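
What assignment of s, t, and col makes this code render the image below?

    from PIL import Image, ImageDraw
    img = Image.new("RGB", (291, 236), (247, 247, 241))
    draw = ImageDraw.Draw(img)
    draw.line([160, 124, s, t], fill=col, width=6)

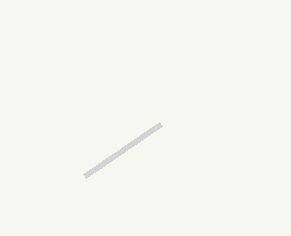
s = 84
t = 176
col = 'lightgray'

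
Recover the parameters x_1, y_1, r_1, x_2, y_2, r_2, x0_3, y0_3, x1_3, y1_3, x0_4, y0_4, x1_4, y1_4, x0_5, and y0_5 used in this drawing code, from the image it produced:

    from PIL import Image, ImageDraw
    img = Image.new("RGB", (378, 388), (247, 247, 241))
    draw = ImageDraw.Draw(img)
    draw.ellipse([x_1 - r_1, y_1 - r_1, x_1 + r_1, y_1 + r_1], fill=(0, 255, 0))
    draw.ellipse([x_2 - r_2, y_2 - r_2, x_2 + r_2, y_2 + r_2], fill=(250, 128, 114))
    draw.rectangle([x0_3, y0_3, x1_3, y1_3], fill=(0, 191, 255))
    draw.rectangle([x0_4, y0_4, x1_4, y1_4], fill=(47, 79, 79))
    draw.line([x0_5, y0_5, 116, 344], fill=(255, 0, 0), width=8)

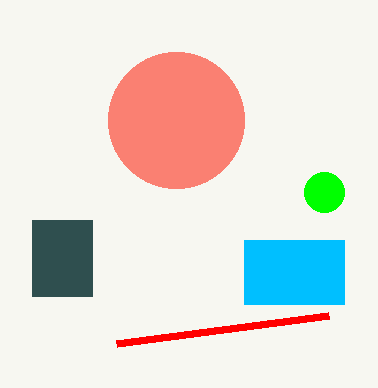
x_1 = 324, y_1 = 192, r_1 = 20, x_2 = 176, y_2 = 120, r_2 = 68, x0_3 = 244, y0_3 = 240, x1_3 = 344, y1_3 = 304, x0_4 = 32, y0_4 = 220, x1_4 = 92, y1_4 = 296, x0_5 = 328, y0_5 = 316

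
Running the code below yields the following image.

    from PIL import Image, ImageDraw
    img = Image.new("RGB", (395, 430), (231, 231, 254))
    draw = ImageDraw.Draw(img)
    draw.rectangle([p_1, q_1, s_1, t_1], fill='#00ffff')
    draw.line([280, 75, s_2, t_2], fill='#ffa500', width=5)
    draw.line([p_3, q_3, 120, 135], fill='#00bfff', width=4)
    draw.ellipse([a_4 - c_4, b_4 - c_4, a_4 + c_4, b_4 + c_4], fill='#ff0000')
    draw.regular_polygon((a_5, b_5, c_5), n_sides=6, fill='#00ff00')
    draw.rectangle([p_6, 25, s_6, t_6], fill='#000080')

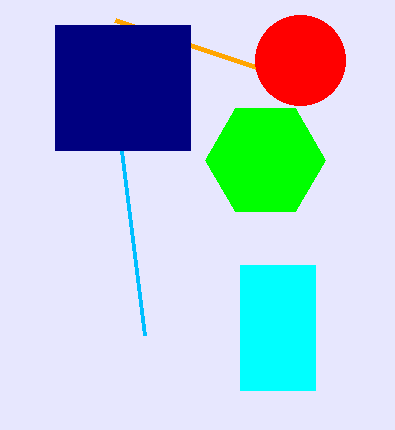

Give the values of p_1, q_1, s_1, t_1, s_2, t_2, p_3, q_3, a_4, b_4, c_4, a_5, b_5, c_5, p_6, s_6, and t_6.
p_1 = 240, q_1 = 265, s_1 = 315, t_1 = 390, s_2 = 115, t_2 = 20, p_3 = 145, q_3 = 335, a_4 = 300, b_4 = 60, c_4 = 45, a_5 = 265, b_5 = 160, c_5 = 60, p_6 = 55, s_6 = 190, t_6 = 150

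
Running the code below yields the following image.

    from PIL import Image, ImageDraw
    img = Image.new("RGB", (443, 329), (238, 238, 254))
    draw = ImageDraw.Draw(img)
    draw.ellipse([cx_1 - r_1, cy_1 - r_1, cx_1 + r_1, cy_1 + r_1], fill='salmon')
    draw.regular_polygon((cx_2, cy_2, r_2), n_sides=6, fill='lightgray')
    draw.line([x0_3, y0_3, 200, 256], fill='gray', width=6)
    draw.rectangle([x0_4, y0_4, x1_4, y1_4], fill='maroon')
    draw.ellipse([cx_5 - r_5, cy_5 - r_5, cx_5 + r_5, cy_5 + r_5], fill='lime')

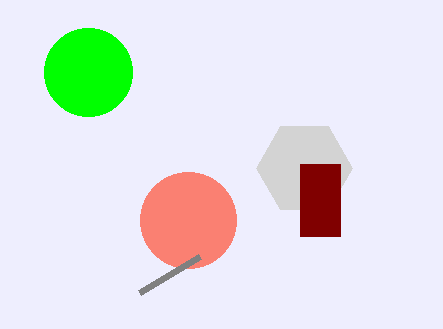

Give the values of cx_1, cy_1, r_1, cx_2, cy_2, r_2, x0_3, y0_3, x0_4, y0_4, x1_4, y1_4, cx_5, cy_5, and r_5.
cx_1 = 188; cy_1 = 220; r_1 = 48; cx_2 = 304; cy_2 = 168; r_2 = 48; x0_3 = 140; y0_3 = 292; x0_4 = 300; y0_4 = 164; x1_4 = 340; y1_4 = 236; cx_5 = 88; cy_5 = 72; r_5 = 44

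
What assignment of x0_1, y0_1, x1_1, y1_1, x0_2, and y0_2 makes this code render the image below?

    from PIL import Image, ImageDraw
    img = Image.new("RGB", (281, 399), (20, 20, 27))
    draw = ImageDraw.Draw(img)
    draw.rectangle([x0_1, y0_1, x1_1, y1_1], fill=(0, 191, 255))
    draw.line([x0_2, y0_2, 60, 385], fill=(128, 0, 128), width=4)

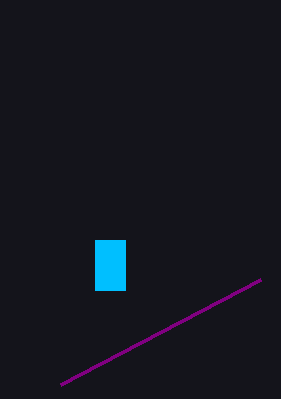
x0_1 = 95; y0_1 = 240; x1_1 = 125; y1_1 = 290; x0_2 = 260; y0_2 = 280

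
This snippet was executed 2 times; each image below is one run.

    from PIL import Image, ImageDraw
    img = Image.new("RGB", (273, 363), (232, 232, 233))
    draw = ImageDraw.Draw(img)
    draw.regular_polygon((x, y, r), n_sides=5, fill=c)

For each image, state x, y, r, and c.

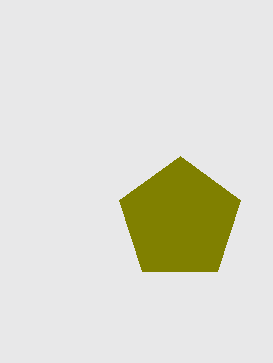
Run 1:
x = 180
y = 220
r = 64
c = 'olive'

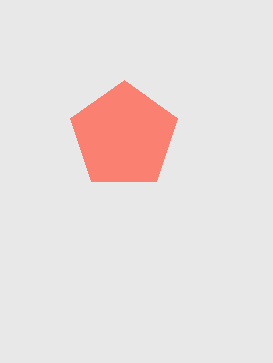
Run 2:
x = 124, y = 136, r = 56, c = 'salmon'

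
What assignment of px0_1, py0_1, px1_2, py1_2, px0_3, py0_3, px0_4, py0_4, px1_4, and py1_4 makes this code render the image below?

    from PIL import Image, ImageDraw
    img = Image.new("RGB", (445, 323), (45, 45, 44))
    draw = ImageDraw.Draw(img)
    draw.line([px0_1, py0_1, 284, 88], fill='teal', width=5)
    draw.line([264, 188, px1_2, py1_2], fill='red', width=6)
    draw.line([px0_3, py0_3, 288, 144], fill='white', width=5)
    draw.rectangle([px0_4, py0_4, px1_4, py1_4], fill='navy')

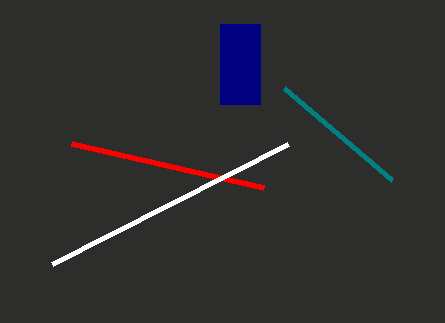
px0_1 = 392, py0_1 = 180, px1_2 = 72, py1_2 = 144, px0_3 = 52, py0_3 = 264, px0_4 = 220, py0_4 = 24, px1_4 = 260, py1_4 = 104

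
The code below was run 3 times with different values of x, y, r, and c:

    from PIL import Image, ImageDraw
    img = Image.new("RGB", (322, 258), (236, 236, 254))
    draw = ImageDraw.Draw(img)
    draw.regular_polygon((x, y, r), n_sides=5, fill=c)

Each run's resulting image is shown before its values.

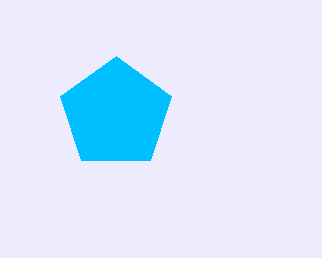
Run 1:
x = 116
y = 114
r = 58
c = 'deepskyblue'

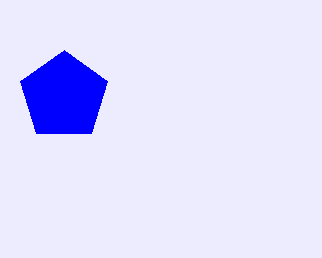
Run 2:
x = 64
y = 96
r = 46
c = 'blue'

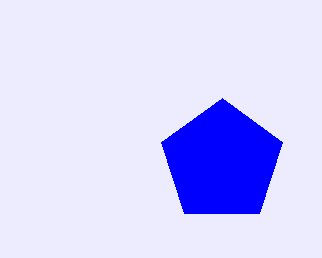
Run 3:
x = 222, y = 162, r = 64, c = 'blue'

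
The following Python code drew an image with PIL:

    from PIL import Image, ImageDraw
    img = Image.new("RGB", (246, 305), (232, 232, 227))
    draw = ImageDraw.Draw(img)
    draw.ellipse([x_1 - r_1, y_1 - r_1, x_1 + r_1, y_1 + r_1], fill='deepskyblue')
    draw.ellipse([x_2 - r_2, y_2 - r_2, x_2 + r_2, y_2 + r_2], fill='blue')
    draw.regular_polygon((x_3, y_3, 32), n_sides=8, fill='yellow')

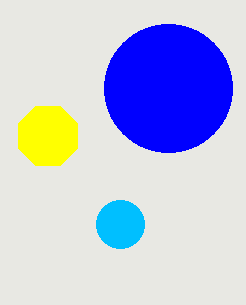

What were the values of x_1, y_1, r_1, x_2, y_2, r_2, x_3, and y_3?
x_1 = 120, y_1 = 224, r_1 = 24, x_2 = 168, y_2 = 88, r_2 = 64, x_3 = 48, y_3 = 136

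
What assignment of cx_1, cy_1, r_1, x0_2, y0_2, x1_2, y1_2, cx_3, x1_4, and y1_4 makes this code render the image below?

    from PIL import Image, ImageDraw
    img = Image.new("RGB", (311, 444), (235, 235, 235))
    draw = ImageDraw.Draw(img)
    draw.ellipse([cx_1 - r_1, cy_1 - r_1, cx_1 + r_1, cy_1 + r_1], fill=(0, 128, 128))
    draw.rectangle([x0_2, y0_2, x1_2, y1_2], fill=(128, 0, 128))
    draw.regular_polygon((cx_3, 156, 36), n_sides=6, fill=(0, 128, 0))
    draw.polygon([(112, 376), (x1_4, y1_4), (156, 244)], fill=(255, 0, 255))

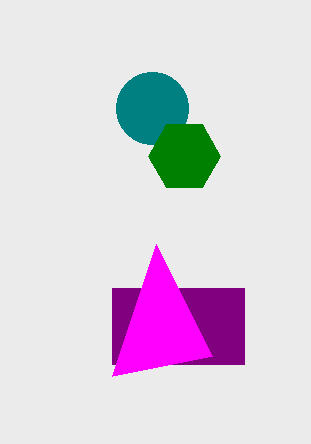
cx_1 = 152; cy_1 = 108; r_1 = 36; x0_2 = 112; y0_2 = 288; x1_2 = 244; y1_2 = 364; cx_3 = 184; x1_4 = 212; y1_4 = 356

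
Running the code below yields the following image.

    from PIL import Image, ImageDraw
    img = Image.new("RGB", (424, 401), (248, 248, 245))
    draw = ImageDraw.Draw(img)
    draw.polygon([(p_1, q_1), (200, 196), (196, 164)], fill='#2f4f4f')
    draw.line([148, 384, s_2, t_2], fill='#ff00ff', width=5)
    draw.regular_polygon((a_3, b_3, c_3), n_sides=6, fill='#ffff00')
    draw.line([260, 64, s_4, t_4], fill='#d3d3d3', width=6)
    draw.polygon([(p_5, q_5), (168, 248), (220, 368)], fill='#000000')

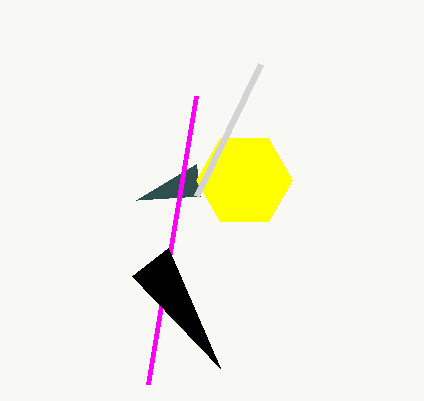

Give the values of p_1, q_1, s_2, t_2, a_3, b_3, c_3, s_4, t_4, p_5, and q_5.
p_1 = 136; q_1 = 200; s_2 = 196; t_2 = 96; a_3 = 244; b_3 = 180; c_3 = 48; s_4 = 196; t_4 = 196; p_5 = 132; q_5 = 276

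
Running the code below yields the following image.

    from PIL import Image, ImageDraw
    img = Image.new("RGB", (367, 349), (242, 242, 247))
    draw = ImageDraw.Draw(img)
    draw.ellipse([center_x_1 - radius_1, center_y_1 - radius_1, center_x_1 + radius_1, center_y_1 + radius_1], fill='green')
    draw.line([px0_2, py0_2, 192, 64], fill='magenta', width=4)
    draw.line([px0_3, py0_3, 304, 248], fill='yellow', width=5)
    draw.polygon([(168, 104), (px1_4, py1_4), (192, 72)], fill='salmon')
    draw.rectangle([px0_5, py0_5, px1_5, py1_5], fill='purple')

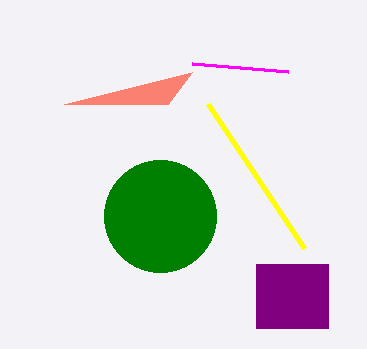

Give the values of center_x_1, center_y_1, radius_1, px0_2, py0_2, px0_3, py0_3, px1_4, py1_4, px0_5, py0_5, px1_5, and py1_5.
center_x_1 = 160, center_y_1 = 216, radius_1 = 56, px0_2 = 288, py0_2 = 72, px0_3 = 208, py0_3 = 104, px1_4 = 64, py1_4 = 104, px0_5 = 256, py0_5 = 264, px1_5 = 328, py1_5 = 328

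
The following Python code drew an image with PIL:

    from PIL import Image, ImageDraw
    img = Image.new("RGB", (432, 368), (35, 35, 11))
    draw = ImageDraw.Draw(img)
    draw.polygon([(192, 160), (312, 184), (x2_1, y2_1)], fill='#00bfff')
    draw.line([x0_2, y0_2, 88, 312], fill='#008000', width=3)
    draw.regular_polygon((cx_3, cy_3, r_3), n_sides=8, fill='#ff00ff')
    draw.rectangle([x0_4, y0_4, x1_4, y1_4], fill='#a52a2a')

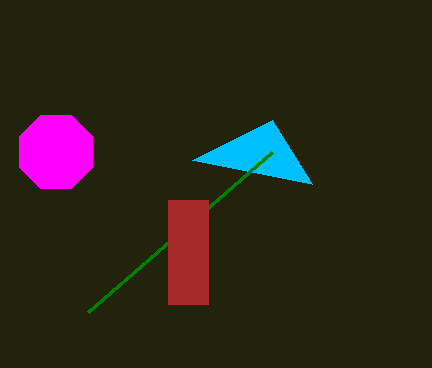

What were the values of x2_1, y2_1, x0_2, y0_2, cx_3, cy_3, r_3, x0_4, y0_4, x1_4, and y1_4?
x2_1 = 272
y2_1 = 120
x0_2 = 272
y0_2 = 152
cx_3 = 56
cy_3 = 152
r_3 = 40
x0_4 = 168
y0_4 = 200
x1_4 = 208
y1_4 = 304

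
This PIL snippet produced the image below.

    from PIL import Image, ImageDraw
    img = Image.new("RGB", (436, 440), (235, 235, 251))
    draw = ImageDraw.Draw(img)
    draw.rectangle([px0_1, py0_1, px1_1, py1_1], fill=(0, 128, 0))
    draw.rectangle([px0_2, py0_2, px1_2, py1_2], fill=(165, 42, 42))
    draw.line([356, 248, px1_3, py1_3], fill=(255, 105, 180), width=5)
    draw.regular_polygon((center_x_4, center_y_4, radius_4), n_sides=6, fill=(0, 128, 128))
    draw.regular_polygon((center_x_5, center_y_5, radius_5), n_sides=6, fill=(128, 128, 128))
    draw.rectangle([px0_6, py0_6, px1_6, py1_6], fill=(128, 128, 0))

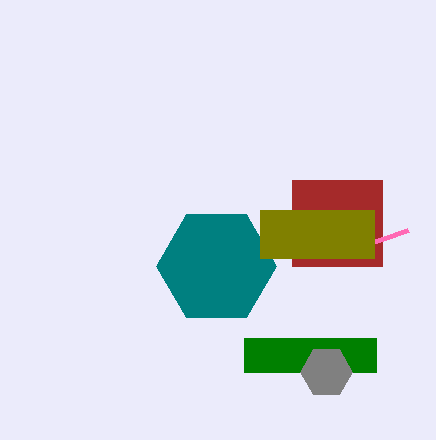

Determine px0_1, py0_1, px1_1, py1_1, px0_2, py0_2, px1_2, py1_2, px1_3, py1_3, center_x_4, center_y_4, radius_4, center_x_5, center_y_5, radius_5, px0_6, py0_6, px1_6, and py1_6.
px0_1 = 244, py0_1 = 338, px1_1 = 376, py1_1 = 372, px0_2 = 292, py0_2 = 180, px1_2 = 382, py1_2 = 266, px1_3 = 408, py1_3 = 230, center_x_4 = 216, center_y_4 = 266, radius_4 = 60, center_x_5 = 326, center_y_5 = 372, radius_5 = 26, px0_6 = 260, py0_6 = 210, px1_6 = 374, py1_6 = 258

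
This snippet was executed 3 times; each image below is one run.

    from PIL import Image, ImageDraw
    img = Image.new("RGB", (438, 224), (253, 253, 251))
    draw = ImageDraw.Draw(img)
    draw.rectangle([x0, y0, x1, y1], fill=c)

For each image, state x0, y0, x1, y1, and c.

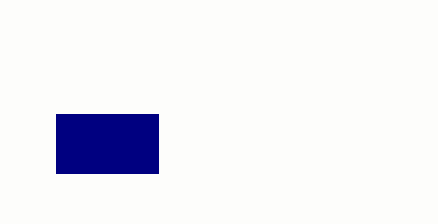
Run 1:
x0 = 56, y0 = 114, x1 = 158, y1 = 173, c = 'navy'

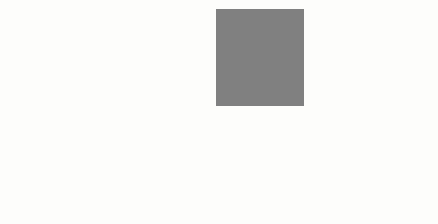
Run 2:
x0 = 216, y0 = 9, x1 = 303, y1 = 105, c = 'gray'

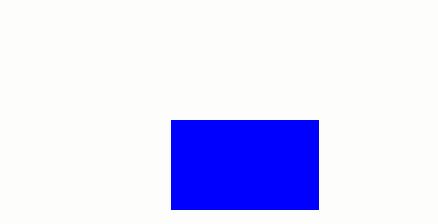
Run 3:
x0 = 171; y0 = 120; x1 = 318; y1 = 209; c = 'blue'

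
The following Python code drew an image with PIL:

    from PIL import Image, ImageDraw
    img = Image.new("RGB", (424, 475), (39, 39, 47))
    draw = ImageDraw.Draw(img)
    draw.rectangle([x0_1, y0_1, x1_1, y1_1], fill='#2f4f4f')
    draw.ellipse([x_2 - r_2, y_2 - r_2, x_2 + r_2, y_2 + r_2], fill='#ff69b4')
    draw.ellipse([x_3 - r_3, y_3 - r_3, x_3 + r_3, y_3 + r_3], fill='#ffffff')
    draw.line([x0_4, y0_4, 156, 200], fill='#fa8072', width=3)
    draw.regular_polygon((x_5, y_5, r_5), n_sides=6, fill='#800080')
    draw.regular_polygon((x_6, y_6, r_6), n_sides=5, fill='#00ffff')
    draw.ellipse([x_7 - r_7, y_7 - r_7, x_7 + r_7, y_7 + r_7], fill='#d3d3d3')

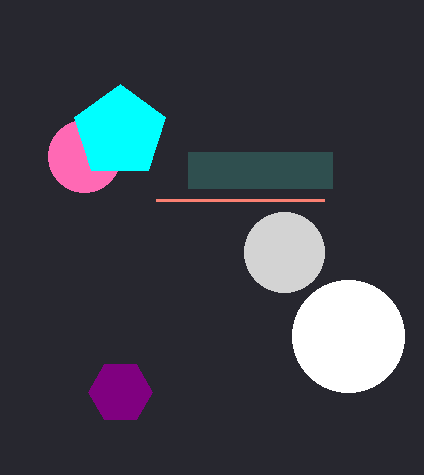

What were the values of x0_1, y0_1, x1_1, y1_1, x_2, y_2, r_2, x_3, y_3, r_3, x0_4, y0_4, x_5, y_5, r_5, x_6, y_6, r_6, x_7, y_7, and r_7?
x0_1 = 188; y0_1 = 152; x1_1 = 332; y1_1 = 188; x_2 = 84; y_2 = 156; r_2 = 36; x_3 = 348; y_3 = 336; r_3 = 56; x0_4 = 324; y0_4 = 200; x_5 = 120; y_5 = 392; r_5 = 32; x_6 = 120; y_6 = 132; r_6 = 48; x_7 = 284; y_7 = 252; r_7 = 40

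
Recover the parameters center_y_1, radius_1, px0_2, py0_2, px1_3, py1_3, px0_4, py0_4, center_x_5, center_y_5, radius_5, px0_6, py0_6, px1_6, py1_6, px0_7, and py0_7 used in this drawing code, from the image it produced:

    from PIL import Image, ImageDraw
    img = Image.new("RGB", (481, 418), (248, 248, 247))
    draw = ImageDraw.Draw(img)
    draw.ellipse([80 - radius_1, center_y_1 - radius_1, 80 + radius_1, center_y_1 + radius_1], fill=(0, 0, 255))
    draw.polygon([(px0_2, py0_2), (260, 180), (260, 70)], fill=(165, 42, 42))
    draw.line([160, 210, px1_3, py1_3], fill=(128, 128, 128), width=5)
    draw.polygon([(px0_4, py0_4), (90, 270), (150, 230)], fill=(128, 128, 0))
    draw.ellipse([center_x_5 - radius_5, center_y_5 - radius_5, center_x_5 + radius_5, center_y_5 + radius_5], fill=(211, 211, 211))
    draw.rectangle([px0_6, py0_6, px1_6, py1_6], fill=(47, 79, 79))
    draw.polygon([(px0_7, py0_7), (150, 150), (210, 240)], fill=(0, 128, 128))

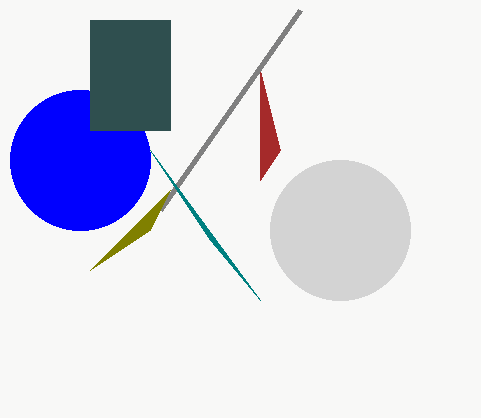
center_y_1 = 160
radius_1 = 70
px0_2 = 280
py0_2 = 150
px1_3 = 300
py1_3 = 10
px0_4 = 170
py0_4 = 190
center_x_5 = 340
center_y_5 = 230
radius_5 = 70
px0_6 = 90
py0_6 = 20
px1_6 = 170
py1_6 = 130
px0_7 = 260
py0_7 = 300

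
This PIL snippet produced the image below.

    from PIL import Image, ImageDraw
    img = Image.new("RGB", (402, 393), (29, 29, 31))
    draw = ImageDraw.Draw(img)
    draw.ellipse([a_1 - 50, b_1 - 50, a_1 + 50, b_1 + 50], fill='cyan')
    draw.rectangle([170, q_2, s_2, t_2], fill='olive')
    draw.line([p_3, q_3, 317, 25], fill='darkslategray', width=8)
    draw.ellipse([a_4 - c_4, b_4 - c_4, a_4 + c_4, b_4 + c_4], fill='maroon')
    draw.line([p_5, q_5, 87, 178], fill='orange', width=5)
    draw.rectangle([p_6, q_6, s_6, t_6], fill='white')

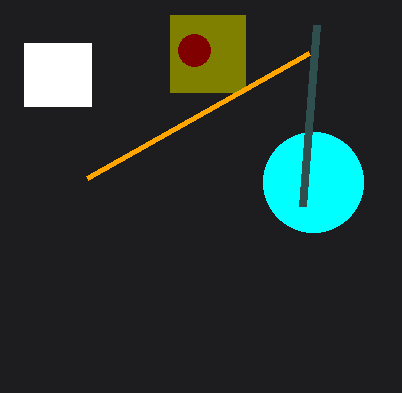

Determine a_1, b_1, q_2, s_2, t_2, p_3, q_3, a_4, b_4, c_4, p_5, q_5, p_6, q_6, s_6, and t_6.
a_1 = 313
b_1 = 182
q_2 = 15
s_2 = 245
t_2 = 92
p_3 = 303
q_3 = 206
a_4 = 194
b_4 = 50
c_4 = 16
p_5 = 309
q_5 = 53
p_6 = 24
q_6 = 43
s_6 = 91
t_6 = 106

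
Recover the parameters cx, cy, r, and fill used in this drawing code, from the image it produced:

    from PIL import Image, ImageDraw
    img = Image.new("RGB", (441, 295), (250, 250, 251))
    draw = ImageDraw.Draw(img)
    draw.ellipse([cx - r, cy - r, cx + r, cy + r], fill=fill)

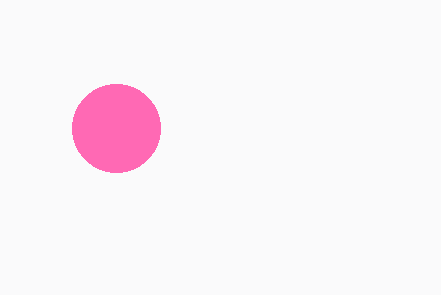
cx = 116; cy = 128; r = 44; fill = 'hotpink'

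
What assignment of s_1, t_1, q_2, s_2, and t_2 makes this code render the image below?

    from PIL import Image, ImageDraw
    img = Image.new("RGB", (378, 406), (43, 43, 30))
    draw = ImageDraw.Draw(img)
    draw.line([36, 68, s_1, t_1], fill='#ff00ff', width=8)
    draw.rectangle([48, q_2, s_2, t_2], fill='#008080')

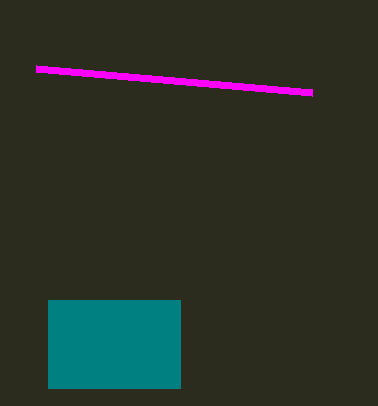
s_1 = 312
t_1 = 92
q_2 = 300
s_2 = 180
t_2 = 388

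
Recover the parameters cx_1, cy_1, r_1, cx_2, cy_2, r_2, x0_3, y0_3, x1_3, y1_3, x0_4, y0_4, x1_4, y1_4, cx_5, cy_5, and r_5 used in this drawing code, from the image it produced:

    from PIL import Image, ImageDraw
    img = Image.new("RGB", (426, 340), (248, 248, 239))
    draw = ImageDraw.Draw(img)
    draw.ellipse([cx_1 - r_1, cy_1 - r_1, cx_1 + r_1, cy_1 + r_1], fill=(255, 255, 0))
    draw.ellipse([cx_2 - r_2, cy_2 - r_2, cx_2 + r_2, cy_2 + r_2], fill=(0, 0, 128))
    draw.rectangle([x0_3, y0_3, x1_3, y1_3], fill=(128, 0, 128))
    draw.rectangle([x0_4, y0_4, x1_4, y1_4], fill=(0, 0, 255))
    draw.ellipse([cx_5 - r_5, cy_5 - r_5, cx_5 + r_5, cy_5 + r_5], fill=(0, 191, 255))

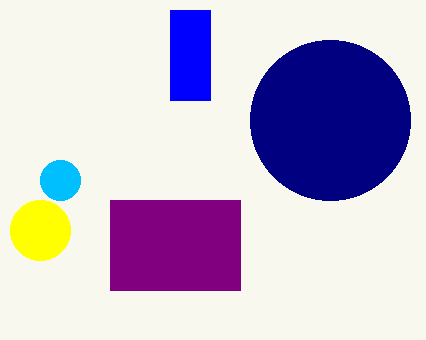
cx_1 = 40
cy_1 = 230
r_1 = 30
cx_2 = 330
cy_2 = 120
r_2 = 80
x0_3 = 110
y0_3 = 200
x1_3 = 240
y1_3 = 290
x0_4 = 170
y0_4 = 10
x1_4 = 210
y1_4 = 100
cx_5 = 60
cy_5 = 180
r_5 = 20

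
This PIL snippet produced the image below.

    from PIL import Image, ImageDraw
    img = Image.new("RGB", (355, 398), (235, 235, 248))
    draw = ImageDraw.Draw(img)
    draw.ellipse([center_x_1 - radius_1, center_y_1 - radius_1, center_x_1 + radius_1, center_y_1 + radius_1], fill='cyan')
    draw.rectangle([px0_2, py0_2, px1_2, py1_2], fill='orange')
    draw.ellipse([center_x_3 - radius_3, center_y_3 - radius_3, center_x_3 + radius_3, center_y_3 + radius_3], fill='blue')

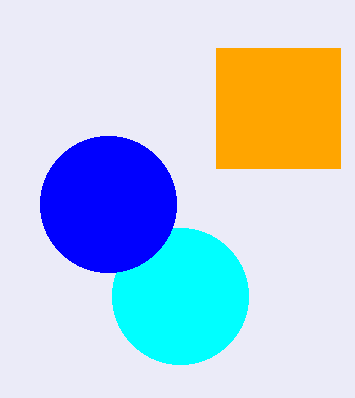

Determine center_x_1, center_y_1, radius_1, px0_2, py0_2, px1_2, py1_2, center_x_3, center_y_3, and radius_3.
center_x_1 = 180
center_y_1 = 296
radius_1 = 68
px0_2 = 216
py0_2 = 48
px1_2 = 340
py1_2 = 168
center_x_3 = 108
center_y_3 = 204
radius_3 = 68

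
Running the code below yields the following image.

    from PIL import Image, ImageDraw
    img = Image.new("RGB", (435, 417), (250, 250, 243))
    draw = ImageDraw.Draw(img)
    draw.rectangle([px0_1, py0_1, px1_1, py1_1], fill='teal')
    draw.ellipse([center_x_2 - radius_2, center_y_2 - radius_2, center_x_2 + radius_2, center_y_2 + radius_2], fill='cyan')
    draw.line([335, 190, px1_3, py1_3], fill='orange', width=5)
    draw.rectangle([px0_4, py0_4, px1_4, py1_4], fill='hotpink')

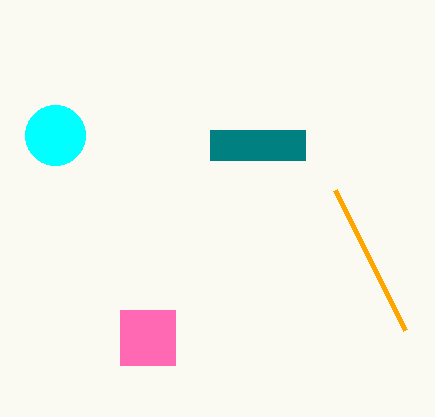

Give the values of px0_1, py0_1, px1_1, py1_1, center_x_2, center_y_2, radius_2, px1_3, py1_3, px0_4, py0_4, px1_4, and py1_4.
px0_1 = 210, py0_1 = 130, px1_1 = 305, py1_1 = 160, center_x_2 = 55, center_y_2 = 135, radius_2 = 30, px1_3 = 405, py1_3 = 330, px0_4 = 120, py0_4 = 310, px1_4 = 175, py1_4 = 365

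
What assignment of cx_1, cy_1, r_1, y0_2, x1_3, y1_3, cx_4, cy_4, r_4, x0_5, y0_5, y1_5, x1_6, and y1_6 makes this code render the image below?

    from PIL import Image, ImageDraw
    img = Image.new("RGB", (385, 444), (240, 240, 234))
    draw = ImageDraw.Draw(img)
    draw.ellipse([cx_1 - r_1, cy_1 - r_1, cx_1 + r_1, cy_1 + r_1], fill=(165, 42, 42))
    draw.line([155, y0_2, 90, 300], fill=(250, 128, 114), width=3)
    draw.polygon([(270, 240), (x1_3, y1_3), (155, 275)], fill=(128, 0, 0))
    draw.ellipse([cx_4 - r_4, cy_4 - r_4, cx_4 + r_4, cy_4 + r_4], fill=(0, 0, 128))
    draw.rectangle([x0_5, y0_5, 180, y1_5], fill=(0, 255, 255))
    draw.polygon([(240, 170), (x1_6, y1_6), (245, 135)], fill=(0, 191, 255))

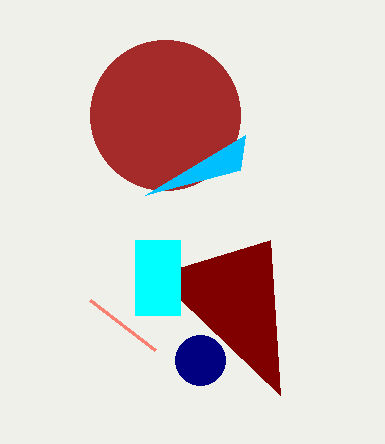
cx_1 = 165
cy_1 = 115
r_1 = 75
y0_2 = 350
x1_3 = 280
y1_3 = 395
cx_4 = 200
cy_4 = 360
r_4 = 25
x0_5 = 135
y0_5 = 240
y1_5 = 315
x1_6 = 145
y1_6 = 195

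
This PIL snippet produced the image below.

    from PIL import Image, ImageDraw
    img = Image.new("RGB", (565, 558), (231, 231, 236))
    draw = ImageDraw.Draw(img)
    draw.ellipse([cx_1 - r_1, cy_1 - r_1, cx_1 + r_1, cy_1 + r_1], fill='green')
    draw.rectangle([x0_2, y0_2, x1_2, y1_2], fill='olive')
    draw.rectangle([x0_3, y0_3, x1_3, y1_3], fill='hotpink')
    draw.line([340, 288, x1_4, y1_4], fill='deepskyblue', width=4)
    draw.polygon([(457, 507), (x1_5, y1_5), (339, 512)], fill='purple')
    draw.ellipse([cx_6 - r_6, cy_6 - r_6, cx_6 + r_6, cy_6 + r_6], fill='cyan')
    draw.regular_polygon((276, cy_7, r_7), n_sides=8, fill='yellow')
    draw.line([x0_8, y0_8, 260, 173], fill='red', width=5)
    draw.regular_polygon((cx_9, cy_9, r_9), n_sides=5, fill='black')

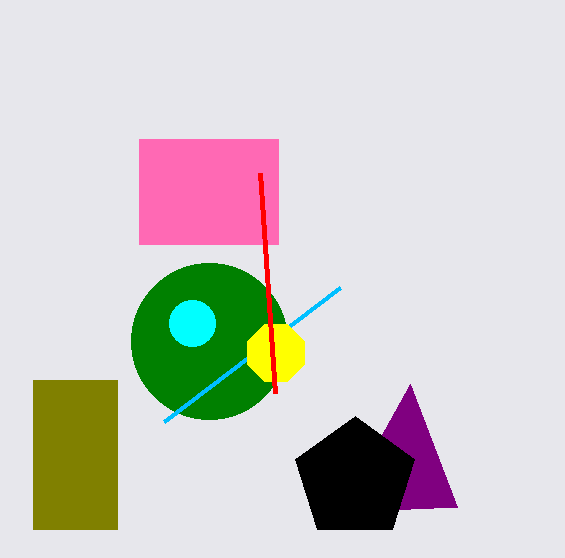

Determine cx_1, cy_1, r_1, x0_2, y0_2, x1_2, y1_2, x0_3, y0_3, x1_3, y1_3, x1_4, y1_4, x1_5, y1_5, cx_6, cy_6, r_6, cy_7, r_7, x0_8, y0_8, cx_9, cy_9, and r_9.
cx_1 = 209
cy_1 = 341
r_1 = 78
x0_2 = 33
y0_2 = 380
x1_2 = 117
y1_2 = 529
x0_3 = 139
y0_3 = 139
x1_3 = 278
y1_3 = 244
x1_4 = 164
y1_4 = 422
x1_5 = 410
y1_5 = 384
cx_6 = 192
cy_6 = 323
r_6 = 23
cy_7 = 353
r_7 = 31
x0_8 = 275
y0_8 = 393
cx_9 = 355
cy_9 = 479
r_9 = 63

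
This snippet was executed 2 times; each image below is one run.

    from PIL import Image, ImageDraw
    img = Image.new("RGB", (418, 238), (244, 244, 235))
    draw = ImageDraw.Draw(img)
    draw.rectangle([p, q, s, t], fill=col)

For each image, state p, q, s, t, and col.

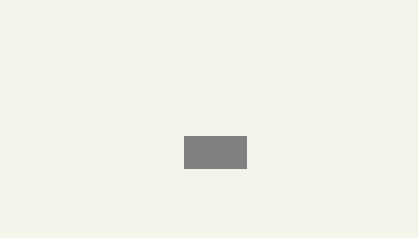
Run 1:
p = 184
q = 136
s = 246
t = 168
col = 'gray'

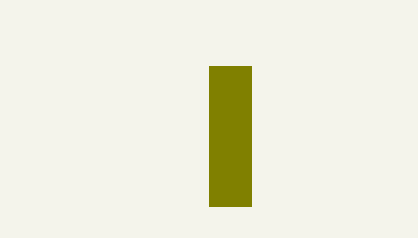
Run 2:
p = 209; q = 66; s = 251; t = 206; col = 'olive'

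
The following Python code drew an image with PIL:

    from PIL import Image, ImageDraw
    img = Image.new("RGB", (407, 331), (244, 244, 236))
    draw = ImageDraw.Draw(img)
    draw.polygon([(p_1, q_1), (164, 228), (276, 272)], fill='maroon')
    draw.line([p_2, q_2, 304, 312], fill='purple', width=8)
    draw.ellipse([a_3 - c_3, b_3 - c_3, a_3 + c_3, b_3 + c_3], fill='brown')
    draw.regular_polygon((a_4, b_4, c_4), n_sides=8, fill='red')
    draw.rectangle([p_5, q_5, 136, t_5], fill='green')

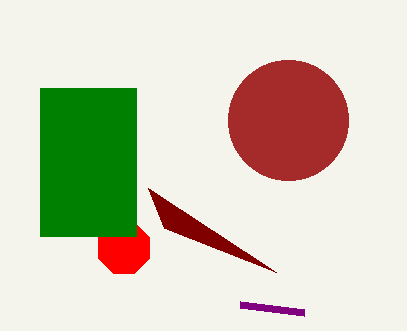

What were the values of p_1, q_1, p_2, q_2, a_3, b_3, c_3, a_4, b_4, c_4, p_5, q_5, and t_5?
p_1 = 148; q_1 = 188; p_2 = 240; q_2 = 304; a_3 = 288; b_3 = 120; c_3 = 60; a_4 = 124; b_4 = 248; c_4 = 28; p_5 = 40; q_5 = 88; t_5 = 236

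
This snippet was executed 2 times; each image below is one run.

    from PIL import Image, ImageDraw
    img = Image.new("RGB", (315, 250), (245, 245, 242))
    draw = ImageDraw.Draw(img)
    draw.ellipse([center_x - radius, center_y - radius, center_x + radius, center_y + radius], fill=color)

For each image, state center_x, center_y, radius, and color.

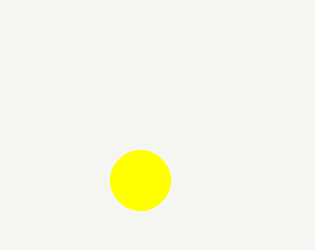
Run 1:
center_x = 140; center_y = 180; radius = 30; color = 'yellow'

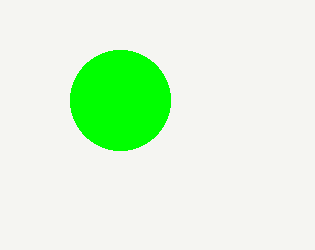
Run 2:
center_x = 120, center_y = 100, radius = 50, color = 'lime'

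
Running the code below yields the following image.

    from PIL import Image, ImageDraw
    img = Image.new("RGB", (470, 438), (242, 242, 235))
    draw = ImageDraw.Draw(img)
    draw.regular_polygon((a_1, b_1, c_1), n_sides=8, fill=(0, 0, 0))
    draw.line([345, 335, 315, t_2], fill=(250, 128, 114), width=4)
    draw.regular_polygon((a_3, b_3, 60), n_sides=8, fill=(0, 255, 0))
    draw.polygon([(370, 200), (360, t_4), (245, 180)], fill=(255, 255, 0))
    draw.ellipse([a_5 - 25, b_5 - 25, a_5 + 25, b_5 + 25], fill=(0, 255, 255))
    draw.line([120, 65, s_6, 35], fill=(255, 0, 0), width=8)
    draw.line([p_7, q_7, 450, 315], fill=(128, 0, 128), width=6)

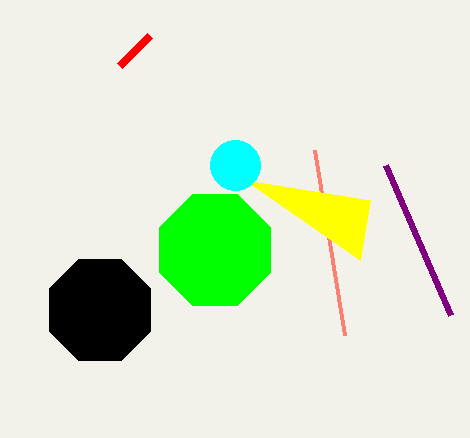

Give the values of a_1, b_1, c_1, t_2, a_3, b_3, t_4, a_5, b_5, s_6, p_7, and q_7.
a_1 = 100
b_1 = 310
c_1 = 55
t_2 = 150
a_3 = 215
b_3 = 250
t_4 = 260
a_5 = 235
b_5 = 165
s_6 = 150
p_7 = 385
q_7 = 165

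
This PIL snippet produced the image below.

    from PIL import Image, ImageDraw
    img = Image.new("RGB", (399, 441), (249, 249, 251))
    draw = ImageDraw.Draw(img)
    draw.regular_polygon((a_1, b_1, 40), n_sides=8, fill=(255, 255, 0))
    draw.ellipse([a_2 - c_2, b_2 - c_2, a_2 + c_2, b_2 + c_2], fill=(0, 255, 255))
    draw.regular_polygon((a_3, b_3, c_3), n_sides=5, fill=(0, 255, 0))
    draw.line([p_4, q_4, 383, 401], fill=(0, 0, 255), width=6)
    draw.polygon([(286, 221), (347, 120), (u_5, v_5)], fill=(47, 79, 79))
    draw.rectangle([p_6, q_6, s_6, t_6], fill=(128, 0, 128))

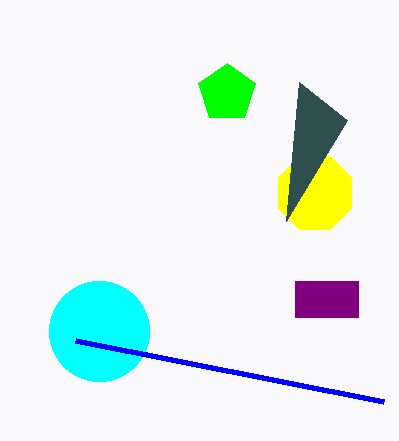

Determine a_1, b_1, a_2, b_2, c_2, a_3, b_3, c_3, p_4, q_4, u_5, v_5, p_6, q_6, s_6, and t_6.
a_1 = 315; b_1 = 193; a_2 = 99; b_2 = 331; c_2 = 50; a_3 = 227; b_3 = 93; c_3 = 30; p_4 = 75; q_4 = 340; u_5 = 299; v_5 = 82; p_6 = 295; q_6 = 281; s_6 = 358; t_6 = 317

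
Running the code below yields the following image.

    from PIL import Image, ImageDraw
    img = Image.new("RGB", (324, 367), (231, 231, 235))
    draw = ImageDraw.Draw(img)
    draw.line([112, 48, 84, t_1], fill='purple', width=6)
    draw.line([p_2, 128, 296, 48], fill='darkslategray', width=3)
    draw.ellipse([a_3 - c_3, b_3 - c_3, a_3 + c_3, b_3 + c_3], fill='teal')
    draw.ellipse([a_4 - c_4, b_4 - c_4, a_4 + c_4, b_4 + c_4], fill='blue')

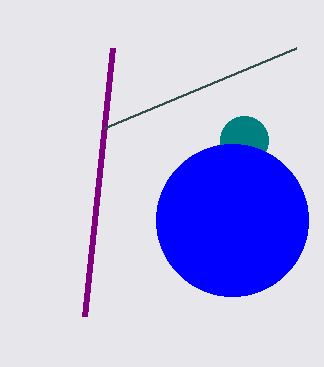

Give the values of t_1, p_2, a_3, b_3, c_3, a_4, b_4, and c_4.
t_1 = 316; p_2 = 104; a_3 = 244; b_3 = 140; c_3 = 24; a_4 = 232; b_4 = 220; c_4 = 76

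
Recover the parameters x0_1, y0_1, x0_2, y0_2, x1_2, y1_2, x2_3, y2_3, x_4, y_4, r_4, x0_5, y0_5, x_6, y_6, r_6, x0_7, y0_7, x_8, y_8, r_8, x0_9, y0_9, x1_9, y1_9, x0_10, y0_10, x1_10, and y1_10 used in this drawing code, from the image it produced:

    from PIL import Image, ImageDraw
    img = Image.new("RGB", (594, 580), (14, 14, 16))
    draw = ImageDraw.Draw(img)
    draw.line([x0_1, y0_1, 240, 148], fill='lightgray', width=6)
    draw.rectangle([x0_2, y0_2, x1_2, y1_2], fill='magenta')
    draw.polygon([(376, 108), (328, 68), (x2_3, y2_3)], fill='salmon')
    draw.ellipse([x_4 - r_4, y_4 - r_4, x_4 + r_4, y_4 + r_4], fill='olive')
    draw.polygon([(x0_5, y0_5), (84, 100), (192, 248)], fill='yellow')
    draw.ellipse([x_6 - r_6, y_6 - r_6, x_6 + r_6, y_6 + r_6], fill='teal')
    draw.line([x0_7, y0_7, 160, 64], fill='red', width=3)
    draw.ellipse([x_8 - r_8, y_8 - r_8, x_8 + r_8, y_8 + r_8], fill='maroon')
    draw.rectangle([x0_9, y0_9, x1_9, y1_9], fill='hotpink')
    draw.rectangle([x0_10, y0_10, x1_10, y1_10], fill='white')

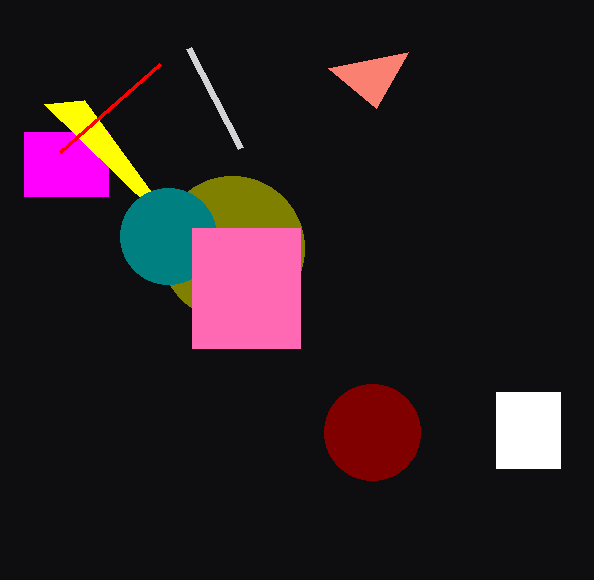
x0_1 = 188
y0_1 = 48
x0_2 = 24
y0_2 = 132
x1_2 = 108
y1_2 = 196
x2_3 = 408
y2_3 = 52
x_4 = 232
y_4 = 248
r_4 = 72
x0_5 = 44
y0_5 = 104
x_6 = 168
y_6 = 236
r_6 = 48
x0_7 = 60
y0_7 = 152
x_8 = 372
y_8 = 432
r_8 = 48
x0_9 = 192
y0_9 = 228
x1_9 = 300
y1_9 = 348
x0_10 = 496
y0_10 = 392
x1_10 = 560
y1_10 = 468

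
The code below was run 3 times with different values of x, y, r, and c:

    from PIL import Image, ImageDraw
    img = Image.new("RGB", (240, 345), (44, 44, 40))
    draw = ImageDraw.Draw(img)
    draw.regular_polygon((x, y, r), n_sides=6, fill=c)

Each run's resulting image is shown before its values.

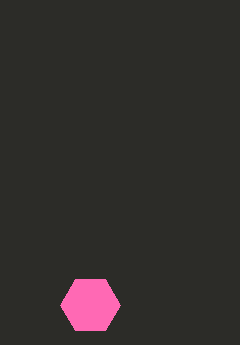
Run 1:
x = 90; y = 305; r = 30; c = 'hotpink'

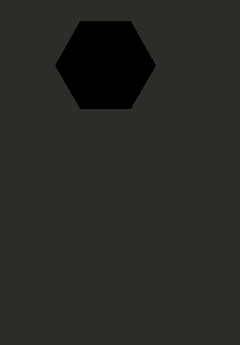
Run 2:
x = 105; y = 65; r = 50; c = 'black'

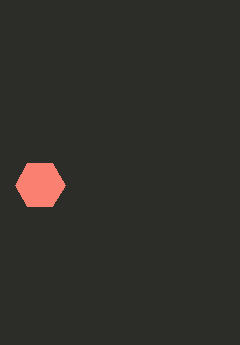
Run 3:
x = 40, y = 185, r = 25, c = 'salmon'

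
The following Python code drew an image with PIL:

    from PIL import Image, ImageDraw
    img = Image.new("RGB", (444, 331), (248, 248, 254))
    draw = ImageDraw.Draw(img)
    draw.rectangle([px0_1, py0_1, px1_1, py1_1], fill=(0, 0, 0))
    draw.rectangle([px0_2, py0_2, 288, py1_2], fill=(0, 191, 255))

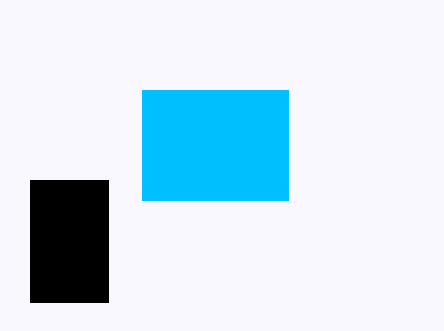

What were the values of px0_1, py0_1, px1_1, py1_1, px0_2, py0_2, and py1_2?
px0_1 = 30
py0_1 = 180
px1_1 = 108
py1_1 = 302
px0_2 = 142
py0_2 = 90
py1_2 = 200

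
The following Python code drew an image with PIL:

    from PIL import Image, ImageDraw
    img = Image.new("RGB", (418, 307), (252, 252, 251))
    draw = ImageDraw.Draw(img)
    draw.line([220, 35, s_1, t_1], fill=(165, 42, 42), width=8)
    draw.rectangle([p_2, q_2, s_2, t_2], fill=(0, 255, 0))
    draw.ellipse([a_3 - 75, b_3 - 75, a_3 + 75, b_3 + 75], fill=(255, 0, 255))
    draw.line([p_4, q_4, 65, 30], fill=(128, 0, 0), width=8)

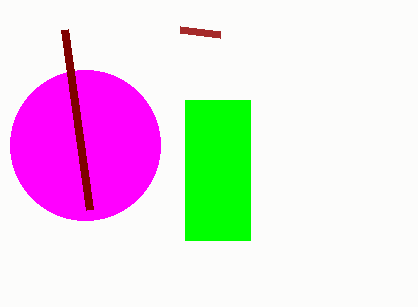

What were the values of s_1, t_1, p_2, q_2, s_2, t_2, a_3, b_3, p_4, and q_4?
s_1 = 180, t_1 = 30, p_2 = 185, q_2 = 100, s_2 = 250, t_2 = 240, a_3 = 85, b_3 = 145, p_4 = 90, q_4 = 210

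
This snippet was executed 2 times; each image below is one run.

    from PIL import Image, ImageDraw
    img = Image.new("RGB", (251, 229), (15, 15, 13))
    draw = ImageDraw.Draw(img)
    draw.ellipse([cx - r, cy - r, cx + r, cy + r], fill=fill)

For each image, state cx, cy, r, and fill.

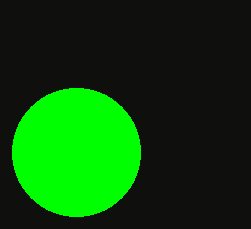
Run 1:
cx = 76, cy = 152, r = 64, fill = 'lime'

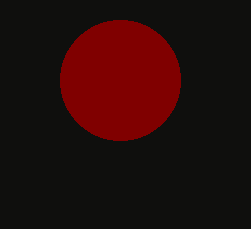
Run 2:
cx = 120, cy = 80, r = 60, fill = 'maroon'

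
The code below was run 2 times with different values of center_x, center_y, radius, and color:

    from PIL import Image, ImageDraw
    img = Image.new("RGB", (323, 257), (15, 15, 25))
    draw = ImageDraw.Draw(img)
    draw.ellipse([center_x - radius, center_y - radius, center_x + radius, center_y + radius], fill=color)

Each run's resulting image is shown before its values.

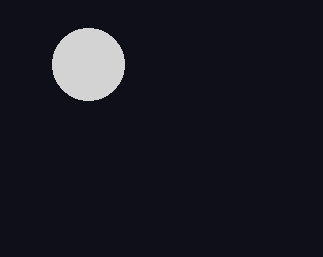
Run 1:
center_x = 88, center_y = 64, radius = 36, color = 'lightgray'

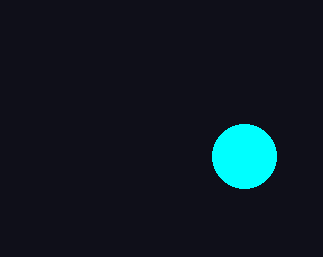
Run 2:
center_x = 244; center_y = 156; radius = 32; color = 'cyan'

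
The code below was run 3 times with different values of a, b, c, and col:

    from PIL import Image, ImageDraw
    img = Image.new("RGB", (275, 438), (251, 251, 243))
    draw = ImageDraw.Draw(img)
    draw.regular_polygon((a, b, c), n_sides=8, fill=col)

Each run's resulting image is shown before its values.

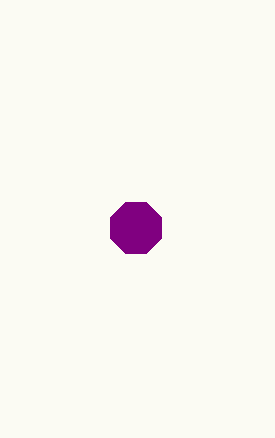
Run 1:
a = 136; b = 228; c = 28; col = 'purple'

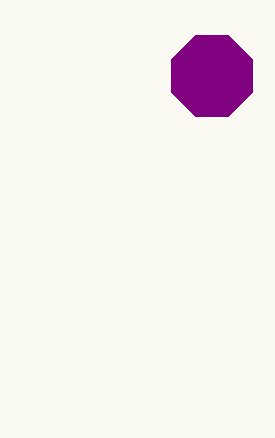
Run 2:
a = 212, b = 76, c = 44, col = 'purple'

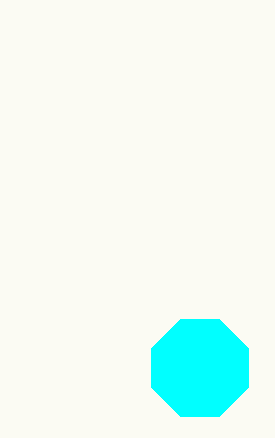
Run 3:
a = 200; b = 368; c = 52; col = 'cyan'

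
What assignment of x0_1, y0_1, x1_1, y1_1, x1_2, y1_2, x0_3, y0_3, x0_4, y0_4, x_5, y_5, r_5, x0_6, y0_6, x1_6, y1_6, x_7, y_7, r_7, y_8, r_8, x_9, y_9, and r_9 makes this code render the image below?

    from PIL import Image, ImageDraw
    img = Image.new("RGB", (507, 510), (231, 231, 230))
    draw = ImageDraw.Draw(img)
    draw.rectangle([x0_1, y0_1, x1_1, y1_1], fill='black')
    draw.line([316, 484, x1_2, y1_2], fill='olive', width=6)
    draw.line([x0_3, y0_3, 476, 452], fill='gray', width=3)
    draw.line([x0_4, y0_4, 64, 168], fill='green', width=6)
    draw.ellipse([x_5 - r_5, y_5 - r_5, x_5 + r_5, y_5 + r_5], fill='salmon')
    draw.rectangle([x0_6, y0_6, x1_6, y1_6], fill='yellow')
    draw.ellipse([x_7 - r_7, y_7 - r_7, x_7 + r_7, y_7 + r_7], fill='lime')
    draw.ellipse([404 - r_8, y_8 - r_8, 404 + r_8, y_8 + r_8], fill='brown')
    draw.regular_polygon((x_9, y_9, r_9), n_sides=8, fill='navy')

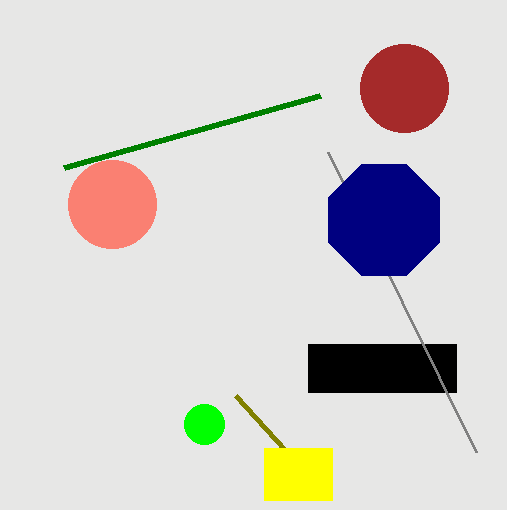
x0_1 = 308, y0_1 = 344, x1_1 = 456, y1_1 = 392, x1_2 = 236, y1_2 = 396, x0_3 = 328, y0_3 = 152, x0_4 = 320, y0_4 = 96, x_5 = 112, y_5 = 204, r_5 = 44, x0_6 = 264, y0_6 = 448, x1_6 = 332, y1_6 = 500, x_7 = 204, y_7 = 424, r_7 = 20, y_8 = 88, r_8 = 44, x_9 = 384, y_9 = 220, r_9 = 60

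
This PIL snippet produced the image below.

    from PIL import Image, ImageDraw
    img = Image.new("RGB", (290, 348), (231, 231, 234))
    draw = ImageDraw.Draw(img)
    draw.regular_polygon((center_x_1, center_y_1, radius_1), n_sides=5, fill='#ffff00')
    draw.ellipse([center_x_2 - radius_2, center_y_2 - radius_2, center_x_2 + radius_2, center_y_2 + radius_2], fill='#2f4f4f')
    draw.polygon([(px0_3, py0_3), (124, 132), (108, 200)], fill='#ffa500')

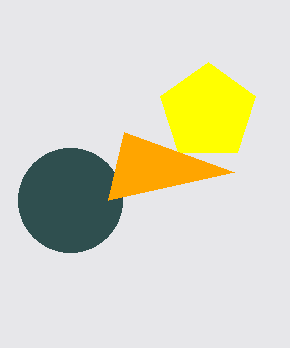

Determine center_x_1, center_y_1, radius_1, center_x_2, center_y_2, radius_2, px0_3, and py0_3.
center_x_1 = 208
center_y_1 = 112
radius_1 = 50
center_x_2 = 70
center_y_2 = 200
radius_2 = 52
px0_3 = 234
py0_3 = 172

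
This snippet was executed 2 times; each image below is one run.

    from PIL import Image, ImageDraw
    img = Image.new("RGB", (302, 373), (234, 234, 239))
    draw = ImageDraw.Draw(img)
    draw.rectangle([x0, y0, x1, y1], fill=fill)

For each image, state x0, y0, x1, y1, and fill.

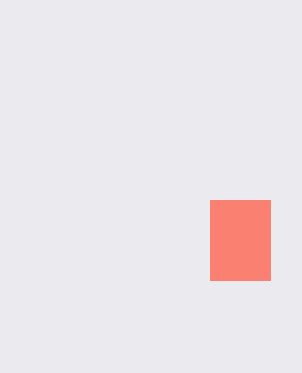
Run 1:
x0 = 210, y0 = 200, x1 = 270, y1 = 280, fill = 'salmon'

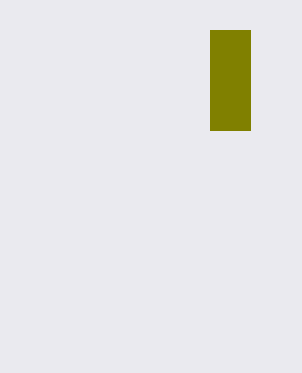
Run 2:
x0 = 210, y0 = 30, x1 = 250, y1 = 130, fill = 'olive'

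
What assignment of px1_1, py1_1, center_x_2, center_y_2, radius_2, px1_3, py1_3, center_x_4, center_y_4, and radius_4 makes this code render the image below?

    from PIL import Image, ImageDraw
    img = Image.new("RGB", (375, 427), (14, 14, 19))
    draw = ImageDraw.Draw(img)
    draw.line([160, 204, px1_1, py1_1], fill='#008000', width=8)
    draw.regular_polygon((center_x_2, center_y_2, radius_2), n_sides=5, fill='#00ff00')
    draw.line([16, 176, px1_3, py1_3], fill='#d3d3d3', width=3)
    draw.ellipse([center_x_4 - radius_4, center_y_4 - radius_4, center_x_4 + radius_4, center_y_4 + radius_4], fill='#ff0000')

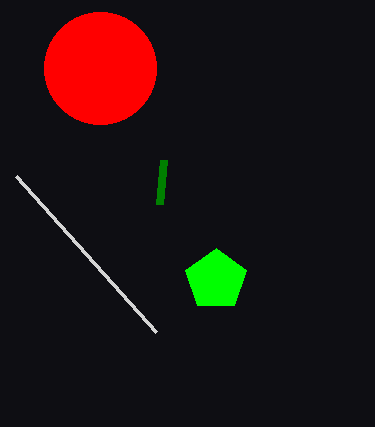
px1_1 = 164; py1_1 = 160; center_x_2 = 216; center_y_2 = 280; radius_2 = 32; px1_3 = 156; py1_3 = 332; center_x_4 = 100; center_y_4 = 68; radius_4 = 56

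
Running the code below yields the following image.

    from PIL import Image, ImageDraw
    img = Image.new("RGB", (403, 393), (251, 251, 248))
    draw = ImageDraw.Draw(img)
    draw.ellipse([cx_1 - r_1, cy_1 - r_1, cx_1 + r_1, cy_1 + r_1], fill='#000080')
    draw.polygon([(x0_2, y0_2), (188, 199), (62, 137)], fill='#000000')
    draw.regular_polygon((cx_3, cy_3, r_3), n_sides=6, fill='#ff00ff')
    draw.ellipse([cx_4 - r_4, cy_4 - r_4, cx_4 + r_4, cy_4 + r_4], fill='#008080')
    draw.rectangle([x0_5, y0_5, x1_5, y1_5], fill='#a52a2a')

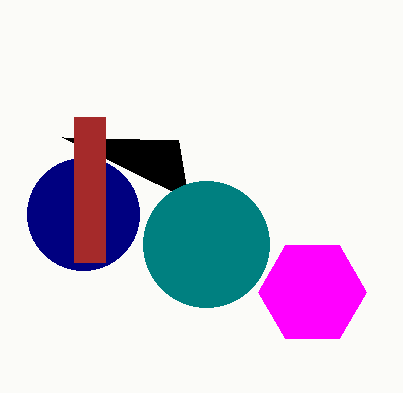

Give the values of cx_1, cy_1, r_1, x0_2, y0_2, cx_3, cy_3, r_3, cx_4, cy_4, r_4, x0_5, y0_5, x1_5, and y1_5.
cx_1 = 83; cy_1 = 214; r_1 = 56; x0_2 = 178; y0_2 = 140; cx_3 = 312; cy_3 = 292; r_3 = 54; cx_4 = 206; cy_4 = 244; r_4 = 63; x0_5 = 74; y0_5 = 117; x1_5 = 105; y1_5 = 262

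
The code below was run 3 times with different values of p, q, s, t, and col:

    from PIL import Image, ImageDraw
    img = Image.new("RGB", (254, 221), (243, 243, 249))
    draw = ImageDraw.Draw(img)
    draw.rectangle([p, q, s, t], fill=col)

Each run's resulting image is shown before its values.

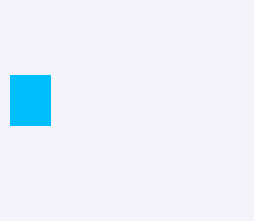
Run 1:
p = 10, q = 75, s = 50, t = 125, col = 'deepskyblue'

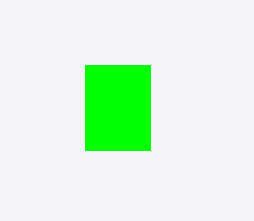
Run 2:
p = 85; q = 65; s = 150; t = 150; col = 'lime'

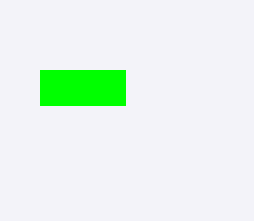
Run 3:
p = 40
q = 70
s = 125
t = 105
col = 'lime'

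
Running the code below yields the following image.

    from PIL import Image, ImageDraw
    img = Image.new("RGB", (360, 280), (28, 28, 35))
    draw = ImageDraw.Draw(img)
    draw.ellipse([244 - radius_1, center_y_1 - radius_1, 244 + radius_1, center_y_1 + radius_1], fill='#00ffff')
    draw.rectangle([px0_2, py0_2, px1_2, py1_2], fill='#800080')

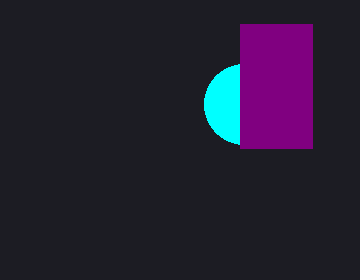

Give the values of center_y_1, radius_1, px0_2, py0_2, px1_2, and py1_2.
center_y_1 = 104, radius_1 = 40, px0_2 = 240, py0_2 = 24, px1_2 = 312, py1_2 = 148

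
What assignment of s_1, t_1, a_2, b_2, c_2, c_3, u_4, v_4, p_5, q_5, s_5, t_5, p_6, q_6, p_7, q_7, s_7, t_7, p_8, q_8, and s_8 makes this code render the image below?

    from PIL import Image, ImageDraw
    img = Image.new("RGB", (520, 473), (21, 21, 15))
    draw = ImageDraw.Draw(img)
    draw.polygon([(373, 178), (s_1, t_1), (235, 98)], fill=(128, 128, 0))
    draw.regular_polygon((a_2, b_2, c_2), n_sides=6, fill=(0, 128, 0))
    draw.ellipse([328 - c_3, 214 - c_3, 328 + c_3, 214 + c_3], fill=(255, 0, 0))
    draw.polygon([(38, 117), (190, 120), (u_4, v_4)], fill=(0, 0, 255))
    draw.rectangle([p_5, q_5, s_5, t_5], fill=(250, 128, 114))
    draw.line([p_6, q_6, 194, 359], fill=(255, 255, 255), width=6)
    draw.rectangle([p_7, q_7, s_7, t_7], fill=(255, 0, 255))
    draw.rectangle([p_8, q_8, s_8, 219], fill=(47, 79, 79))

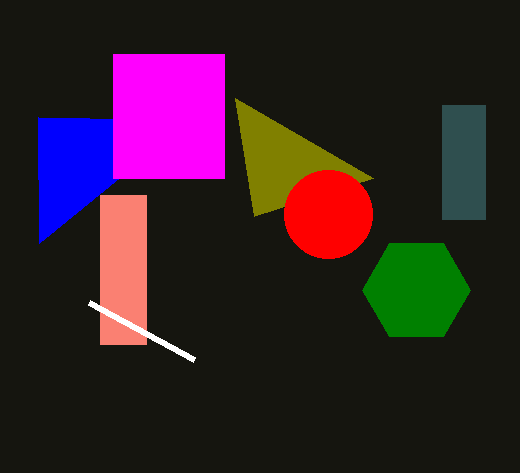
s_1 = 254; t_1 = 216; a_2 = 416; b_2 = 290; c_2 = 54; c_3 = 44; u_4 = 39; v_4 = 243; p_5 = 100; q_5 = 195; s_5 = 146; t_5 = 344; p_6 = 89; q_6 = 302; p_7 = 113; q_7 = 54; s_7 = 224; t_7 = 178; p_8 = 442; q_8 = 105; s_8 = 485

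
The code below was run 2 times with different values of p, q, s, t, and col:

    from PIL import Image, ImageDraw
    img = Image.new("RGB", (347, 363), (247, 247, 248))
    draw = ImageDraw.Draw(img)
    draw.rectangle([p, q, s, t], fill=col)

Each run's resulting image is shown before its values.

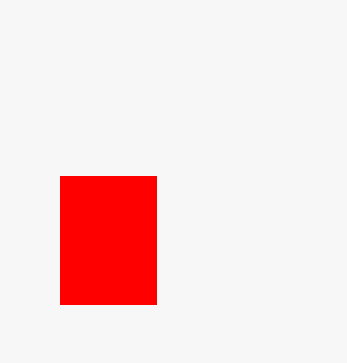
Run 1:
p = 60
q = 176
s = 156
t = 304
col = 'red'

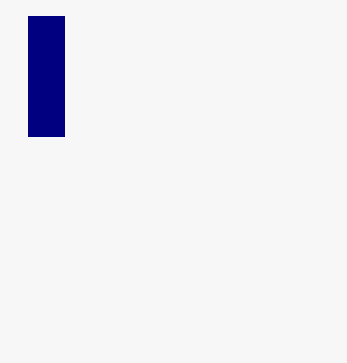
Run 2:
p = 28
q = 16
s = 64
t = 136
col = 'navy'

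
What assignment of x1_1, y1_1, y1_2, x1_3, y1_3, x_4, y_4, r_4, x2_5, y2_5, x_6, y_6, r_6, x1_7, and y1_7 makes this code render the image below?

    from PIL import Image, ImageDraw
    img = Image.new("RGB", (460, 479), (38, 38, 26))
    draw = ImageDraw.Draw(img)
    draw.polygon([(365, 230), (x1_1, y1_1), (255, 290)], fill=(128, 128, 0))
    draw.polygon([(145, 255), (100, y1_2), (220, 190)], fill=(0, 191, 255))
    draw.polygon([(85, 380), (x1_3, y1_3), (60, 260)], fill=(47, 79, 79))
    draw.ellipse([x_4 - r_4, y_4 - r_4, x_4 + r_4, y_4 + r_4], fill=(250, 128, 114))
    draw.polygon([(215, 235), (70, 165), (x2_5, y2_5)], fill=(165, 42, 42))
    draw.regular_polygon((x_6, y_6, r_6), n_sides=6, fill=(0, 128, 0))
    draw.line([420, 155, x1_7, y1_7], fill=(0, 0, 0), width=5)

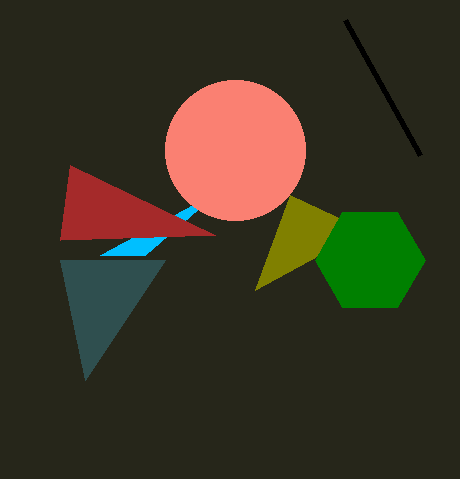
x1_1 = 290
y1_1 = 195
y1_2 = 255
x1_3 = 165
y1_3 = 260
x_4 = 235
y_4 = 150
r_4 = 70
x2_5 = 60
y2_5 = 240
x_6 = 370
y_6 = 260
r_6 = 55
x1_7 = 345
y1_7 = 20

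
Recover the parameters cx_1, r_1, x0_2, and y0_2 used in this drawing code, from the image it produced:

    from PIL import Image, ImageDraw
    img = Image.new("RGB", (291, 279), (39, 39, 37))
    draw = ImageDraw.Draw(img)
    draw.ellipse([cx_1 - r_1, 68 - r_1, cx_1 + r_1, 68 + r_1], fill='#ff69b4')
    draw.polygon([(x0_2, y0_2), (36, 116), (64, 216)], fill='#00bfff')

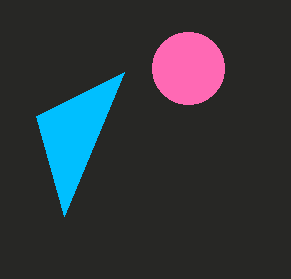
cx_1 = 188, r_1 = 36, x0_2 = 124, y0_2 = 72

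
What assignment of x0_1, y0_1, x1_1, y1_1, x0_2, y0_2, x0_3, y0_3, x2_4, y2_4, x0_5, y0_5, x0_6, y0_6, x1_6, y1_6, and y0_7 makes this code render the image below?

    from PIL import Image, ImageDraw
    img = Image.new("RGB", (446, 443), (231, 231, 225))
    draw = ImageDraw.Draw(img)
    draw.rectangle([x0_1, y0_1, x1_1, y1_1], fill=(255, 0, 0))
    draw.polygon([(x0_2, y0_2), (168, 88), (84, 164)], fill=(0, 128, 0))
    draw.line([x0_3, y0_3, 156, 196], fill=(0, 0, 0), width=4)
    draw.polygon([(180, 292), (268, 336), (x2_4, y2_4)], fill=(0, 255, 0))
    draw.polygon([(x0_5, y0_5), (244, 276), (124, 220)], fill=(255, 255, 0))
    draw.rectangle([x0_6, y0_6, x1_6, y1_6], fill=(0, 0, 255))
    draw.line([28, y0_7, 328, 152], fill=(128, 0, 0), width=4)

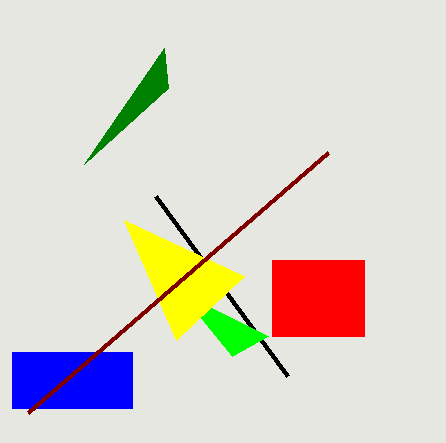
x0_1 = 272; y0_1 = 260; x1_1 = 364; y1_1 = 336; x0_2 = 164; y0_2 = 48; x0_3 = 288; y0_3 = 376; x2_4 = 232; y2_4 = 356; x0_5 = 176; y0_5 = 340; x0_6 = 12; y0_6 = 352; x1_6 = 132; y1_6 = 408; y0_7 = 412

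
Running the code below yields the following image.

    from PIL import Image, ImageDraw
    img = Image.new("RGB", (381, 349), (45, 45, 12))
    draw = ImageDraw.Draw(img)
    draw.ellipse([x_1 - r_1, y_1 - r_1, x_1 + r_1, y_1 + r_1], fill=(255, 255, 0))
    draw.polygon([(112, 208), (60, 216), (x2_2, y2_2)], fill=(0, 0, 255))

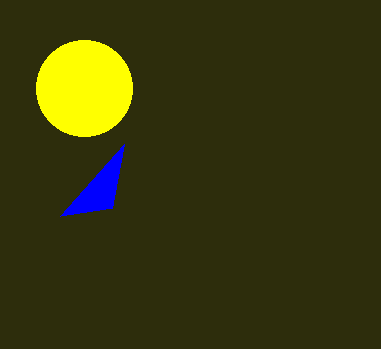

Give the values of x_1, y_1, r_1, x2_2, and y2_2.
x_1 = 84; y_1 = 88; r_1 = 48; x2_2 = 124; y2_2 = 144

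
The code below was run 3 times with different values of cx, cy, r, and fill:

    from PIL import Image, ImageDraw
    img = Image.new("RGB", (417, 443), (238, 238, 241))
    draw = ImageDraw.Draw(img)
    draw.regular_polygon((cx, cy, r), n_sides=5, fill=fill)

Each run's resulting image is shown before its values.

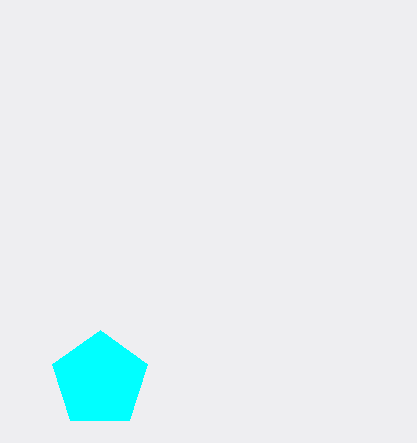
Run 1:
cx = 100; cy = 380; r = 50; fill = 'cyan'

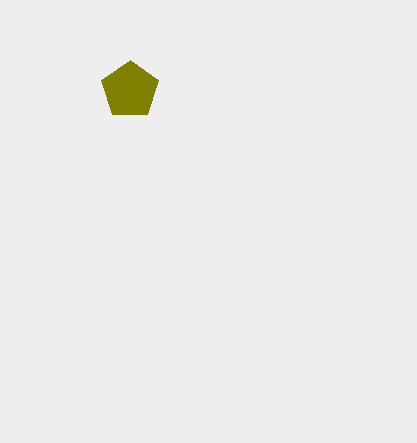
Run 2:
cx = 130, cy = 90, r = 30, fill = 'olive'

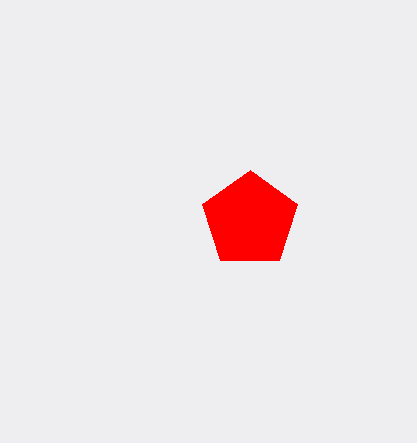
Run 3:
cx = 250, cy = 220, r = 50, fill = 'red'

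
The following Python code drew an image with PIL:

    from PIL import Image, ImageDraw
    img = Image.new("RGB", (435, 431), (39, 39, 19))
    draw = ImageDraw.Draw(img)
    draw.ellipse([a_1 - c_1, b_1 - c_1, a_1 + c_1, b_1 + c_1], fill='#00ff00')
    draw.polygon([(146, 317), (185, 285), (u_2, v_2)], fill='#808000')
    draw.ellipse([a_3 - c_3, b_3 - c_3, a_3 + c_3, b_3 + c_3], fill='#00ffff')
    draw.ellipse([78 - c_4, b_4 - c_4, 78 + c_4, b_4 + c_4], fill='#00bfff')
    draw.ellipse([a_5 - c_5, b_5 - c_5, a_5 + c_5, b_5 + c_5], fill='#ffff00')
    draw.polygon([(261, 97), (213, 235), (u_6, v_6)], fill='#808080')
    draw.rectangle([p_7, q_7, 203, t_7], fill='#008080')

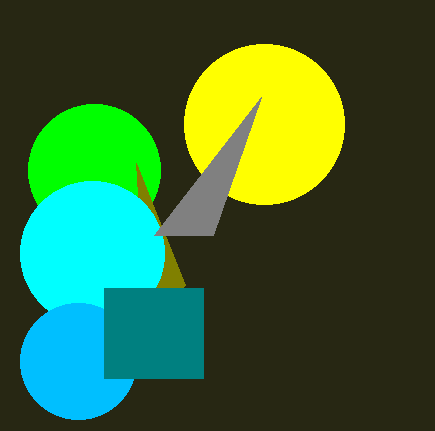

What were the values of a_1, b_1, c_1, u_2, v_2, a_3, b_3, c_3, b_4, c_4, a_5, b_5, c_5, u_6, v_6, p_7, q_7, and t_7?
a_1 = 94
b_1 = 170
c_1 = 66
u_2 = 136
v_2 = 163
a_3 = 92
b_3 = 253
c_3 = 72
b_4 = 361
c_4 = 58
a_5 = 264
b_5 = 124
c_5 = 80
u_6 = 154
v_6 = 235
p_7 = 104
q_7 = 288
t_7 = 378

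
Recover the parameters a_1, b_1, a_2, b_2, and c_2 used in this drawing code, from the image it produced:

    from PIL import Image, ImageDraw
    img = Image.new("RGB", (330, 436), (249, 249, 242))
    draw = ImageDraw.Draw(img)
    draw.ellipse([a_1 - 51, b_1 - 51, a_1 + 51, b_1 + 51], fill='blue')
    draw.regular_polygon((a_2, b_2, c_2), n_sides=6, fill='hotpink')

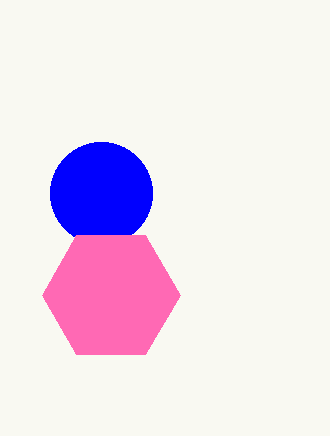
a_1 = 101; b_1 = 193; a_2 = 111; b_2 = 295; c_2 = 69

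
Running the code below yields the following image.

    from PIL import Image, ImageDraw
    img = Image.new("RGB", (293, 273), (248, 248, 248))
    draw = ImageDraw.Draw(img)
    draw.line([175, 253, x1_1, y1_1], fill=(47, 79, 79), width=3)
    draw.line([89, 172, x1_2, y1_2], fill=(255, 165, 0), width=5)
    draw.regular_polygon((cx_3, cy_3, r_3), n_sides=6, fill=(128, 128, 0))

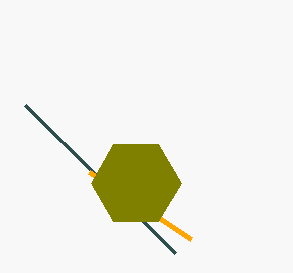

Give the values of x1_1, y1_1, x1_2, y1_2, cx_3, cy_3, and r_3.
x1_1 = 25
y1_1 = 105
x1_2 = 191
y1_2 = 239
cx_3 = 136
cy_3 = 183
r_3 = 45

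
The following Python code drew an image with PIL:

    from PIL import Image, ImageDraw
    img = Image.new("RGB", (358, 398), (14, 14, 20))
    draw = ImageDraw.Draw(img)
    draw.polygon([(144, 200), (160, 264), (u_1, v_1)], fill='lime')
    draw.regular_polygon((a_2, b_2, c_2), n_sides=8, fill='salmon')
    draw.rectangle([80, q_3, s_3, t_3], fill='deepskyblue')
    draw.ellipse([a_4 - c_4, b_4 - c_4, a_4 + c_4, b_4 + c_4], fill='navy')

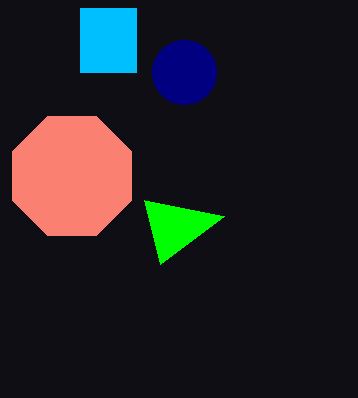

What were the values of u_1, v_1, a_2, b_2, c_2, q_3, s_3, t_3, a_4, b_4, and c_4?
u_1 = 224
v_1 = 216
a_2 = 72
b_2 = 176
c_2 = 64
q_3 = 8
s_3 = 136
t_3 = 72
a_4 = 184
b_4 = 72
c_4 = 32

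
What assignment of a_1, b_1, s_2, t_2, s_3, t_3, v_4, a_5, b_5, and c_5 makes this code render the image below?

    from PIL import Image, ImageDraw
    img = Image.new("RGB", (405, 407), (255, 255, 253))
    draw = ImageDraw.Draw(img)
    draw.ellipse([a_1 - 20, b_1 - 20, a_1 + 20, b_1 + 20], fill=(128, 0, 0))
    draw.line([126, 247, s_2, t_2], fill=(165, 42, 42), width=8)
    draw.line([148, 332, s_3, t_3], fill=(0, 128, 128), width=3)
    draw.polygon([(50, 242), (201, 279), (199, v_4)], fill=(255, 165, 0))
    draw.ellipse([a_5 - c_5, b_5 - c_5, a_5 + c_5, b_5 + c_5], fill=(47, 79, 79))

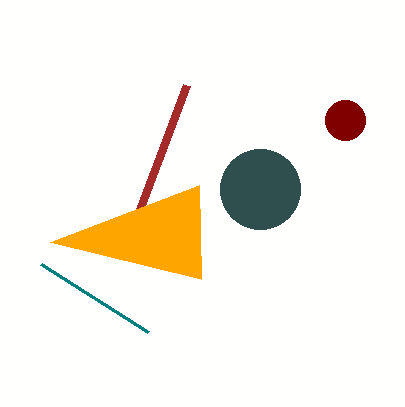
a_1 = 345; b_1 = 120; s_2 = 187; t_2 = 85; s_3 = 41; t_3 = 264; v_4 = 185; a_5 = 260; b_5 = 189; c_5 = 40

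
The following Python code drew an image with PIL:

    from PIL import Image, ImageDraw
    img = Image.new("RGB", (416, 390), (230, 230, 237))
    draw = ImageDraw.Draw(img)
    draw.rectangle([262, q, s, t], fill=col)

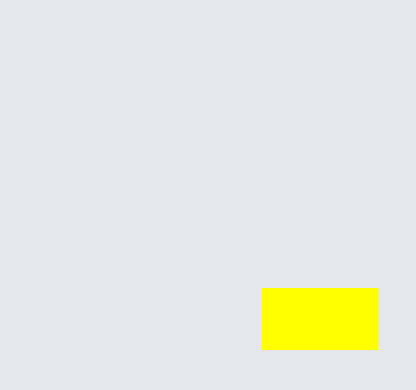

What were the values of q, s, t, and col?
q = 288
s = 378
t = 349
col = 'yellow'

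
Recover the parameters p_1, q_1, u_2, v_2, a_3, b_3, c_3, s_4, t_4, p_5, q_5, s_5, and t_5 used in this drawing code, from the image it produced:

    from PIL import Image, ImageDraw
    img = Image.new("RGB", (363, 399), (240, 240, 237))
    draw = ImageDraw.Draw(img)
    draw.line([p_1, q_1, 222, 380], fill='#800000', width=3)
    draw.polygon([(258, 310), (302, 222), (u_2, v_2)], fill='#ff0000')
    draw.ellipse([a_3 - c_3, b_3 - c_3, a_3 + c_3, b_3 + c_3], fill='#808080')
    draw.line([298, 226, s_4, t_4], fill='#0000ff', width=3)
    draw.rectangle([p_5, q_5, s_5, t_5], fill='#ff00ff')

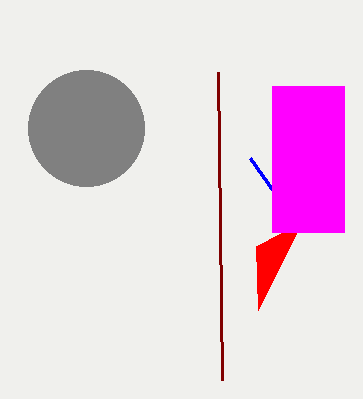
p_1 = 218
q_1 = 72
u_2 = 256
v_2 = 246
a_3 = 86
b_3 = 128
c_3 = 58
s_4 = 250
t_4 = 158
p_5 = 272
q_5 = 86
s_5 = 344
t_5 = 232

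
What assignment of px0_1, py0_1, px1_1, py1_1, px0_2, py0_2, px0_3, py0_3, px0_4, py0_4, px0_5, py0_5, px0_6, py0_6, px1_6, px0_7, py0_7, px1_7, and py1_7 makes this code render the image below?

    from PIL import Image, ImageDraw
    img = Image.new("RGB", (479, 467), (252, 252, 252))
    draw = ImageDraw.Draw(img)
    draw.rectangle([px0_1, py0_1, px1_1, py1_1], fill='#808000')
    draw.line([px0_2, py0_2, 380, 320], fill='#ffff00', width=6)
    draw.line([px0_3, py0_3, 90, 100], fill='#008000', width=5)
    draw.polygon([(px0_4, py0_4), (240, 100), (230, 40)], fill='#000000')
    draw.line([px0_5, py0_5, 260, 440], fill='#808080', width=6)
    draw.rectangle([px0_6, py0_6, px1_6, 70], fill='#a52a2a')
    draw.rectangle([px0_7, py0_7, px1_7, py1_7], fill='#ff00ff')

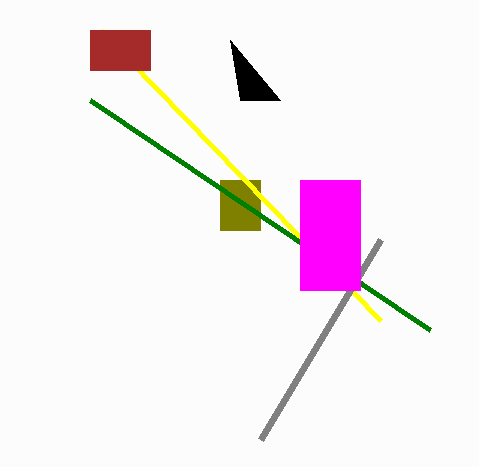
px0_1 = 220; py0_1 = 180; px1_1 = 260; py1_1 = 230; px0_2 = 100; py0_2 = 30; px0_3 = 430; py0_3 = 330; px0_4 = 280; py0_4 = 100; px0_5 = 380; py0_5 = 240; px0_6 = 90; py0_6 = 30; px1_6 = 150; px0_7 = 300; py0_7 = 180; px1_7 = 360; py1_7 = 290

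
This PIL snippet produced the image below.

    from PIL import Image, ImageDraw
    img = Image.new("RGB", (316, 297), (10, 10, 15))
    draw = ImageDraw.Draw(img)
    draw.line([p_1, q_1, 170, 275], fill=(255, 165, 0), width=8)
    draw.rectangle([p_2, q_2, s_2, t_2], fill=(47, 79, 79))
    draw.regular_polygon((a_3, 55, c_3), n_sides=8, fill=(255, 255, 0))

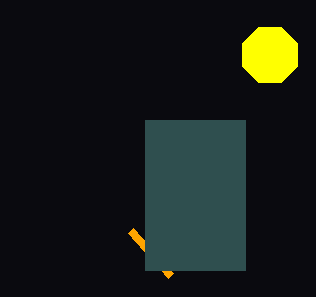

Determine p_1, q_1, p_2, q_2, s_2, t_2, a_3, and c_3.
p_1 = 130
q_1 = 230
p_2 = 145
q_2 = 120
s_2 = 245
t_2 = 270
a_3 = 270
c_3 = 30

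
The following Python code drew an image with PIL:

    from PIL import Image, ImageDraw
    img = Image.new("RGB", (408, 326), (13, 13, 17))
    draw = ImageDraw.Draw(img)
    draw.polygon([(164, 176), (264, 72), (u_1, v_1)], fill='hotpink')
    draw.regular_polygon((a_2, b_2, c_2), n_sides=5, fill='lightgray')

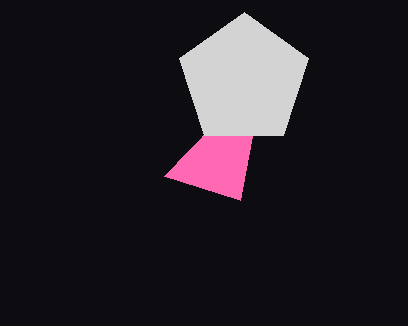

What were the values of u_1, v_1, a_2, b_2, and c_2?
u_1 = 240
v_1 = 200
a_2 = 244
b_2 = 80
c_2 = 68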